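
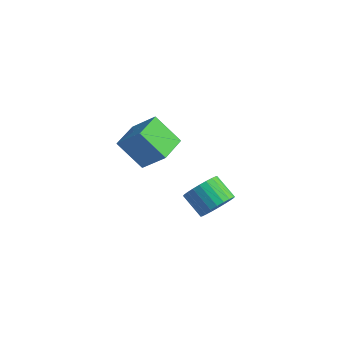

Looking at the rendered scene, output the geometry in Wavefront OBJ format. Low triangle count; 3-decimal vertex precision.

v -3.013 1.351 -3.229
v -1.654 1.599 -1.91
v -3.422 3.101 -3.137
v -2.063 3.349 -1.818
v -1.637 1.751 -4.722
v -0.278 1.999 -3.403
v -2.046 3.501 -4.63
v -0.687 3.749 -3.311
v 4.427 0.271 -3.695
v 4.984 0.018 -2.879
v 3.77 0.157 -2.008
v 3.213 0.409 -2.825
v 5.026 0.414 -2.882
v 3.813 0.552 -2.012
v 4.978 0.788 -3.01
v 3.764 0.926 -2.139
v 4.845 1.083 -3.241
v 3.631 1.221 -2.371
v 4.649 1.254 -3.542
v 3.435 1.393 -2.672
v 4.419 1.276 -3.866
v 3.205 1.415 -2.996
v 4.19 1.145 -4.164
v 2.976 1.283 -3.294
v 3.997 0.881 -4.391
v 2.784 1.019 -3.52
v 3.87 0.523 -4.512
v 2.656 0.662 -3.641
v 3.827 0.128 -4.508
v 2.614 0.266 -3.638
v 3.876 -0.246 -4.381
v 2.662 -0.108 -3.51
v 4.009 -0.541 -4.149
v 2.795 -0.403 -3.279
v 4.205 -0.713 -3.848
v 2.991 -0.574 -2.978
v 4.435 -0.735 -3.524
v 3.221 -0.596 -2.654
v 4.664 -0.603 -3.226
v 3.45 -0.465 -2.356
v 4.856 -0.339 -3
v 3.643 -0.201 -2.129
f 2 4 1
f 5 2 1
f 1 4 3
f 3 5 1
f 2 8 4
f 6 2 5
f 6 8 2
f 4 8 3
f 7 5 3
f 3 8 7
f 7 6 5
f 8 6 7
f 10 9 13
f 10 13 11
f 11 13 14
f 11 14 12
f 13 9 15
f 13 15 14
f 14 15 16
f 14 16 12
f 15 9 17
f 15 17 16
f 16 17 18
f 16 18 12
f 17 9 19
f 17 19 18
f 18 19 20
f 18 20 12
f 19 9 21
f 19 21 20
f 20 21 22
f 20 22 12
f 21 9 23
f 21 23 22
f 22 23 24
f 22 24 12
f 23 9 25
f 23 25 24
f 24 25 26
f 24 26 12
f 25 9 27
f 25 27 26
f 26 27 28
f 26 28 12
f 27 9 29
f 27 29 28
f 28 29 30
f 28 30 12
f 29 9 31
f 29 31 30
f 30 31 32
f 30 32 12
f 31 9 33
f 31 33 32
f 32 33 34
f 32 34 12
f 33 9 35
f 33 35 34
f 34 35 36
f 34 36 12
f 35 9 37
f 35 37 36
f 36 37 38
f 36 38 12
f 37 9 39
f 37 39 38
f 38 39 40
f 38 40 12
f 39 9 41
f 39 41 40
f 40 41 42
f 40 42 12
f 41 9 10
f 41 10 42
f 42 10 11
f 42 11 12



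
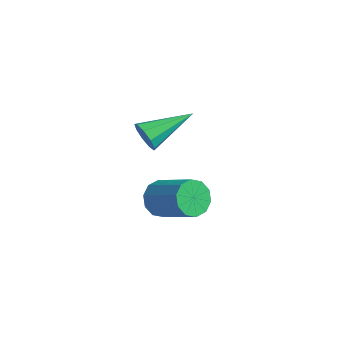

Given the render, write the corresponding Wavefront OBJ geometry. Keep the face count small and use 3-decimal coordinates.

v 0.427 -1.848 2.018
v 0.727 -1.55 1.362
v 2.252 -1.315 2.166
v 1.953 -1.612 2.822
v 0.537 -1.188 1.617
v 2.062 -0.952 2.42
v 0.305 -1.077 2.025
v 1.83 -0.842 2.828
v 0.12 -1.261 2.431
v 1.645 -1.026 3.234
v 0.052 -1.669 2.679
v 1.578 -1.434 3.482
v 0.128 -2.145 2.674
v 1.653 -1.91 3.478
v 0.318 -2.508 2.42
v 1.843 -2.272 3.223
v 0.55 -2.618 2.012
v 2.075 -2.383 2.815
v 0.735 -2.434 1.606
v 2.26 -2.199 2.409
v 0.802 -2.026 1.358
v 2.328 -1.791 2.161
v -2.887 -0.026 2.643
v -2.491 0.095 2.078
v -2.513 1.906 3.317
v -2.946 0.215 1.988
v -3.373 0.222 2.204
v -3.573 0.114 2.625
v -3.452 -0.06 3.055
v -3.067 -0.218 3.291
v -2.598 -0.285 3.224
v -2.264 -0.232 2.885
v -2.222 -0.082 2.433
f 2 1 5
f 2 5 3
f 3 5 6
f 3 6 4
f 5 1 7
f 5 7 6
f 6 7 8
f 6 8 4
f 7 1 9
f 7 9 8
f 8 9 10
f 8 10 4
f 9 1 11
f 9 11 10
f 10 11 12
f 10 12 4
f 11 1 13
f 11 13 12
f 12 13 14
f 12 14 4
f 13 1 15
f 13 15 14
f 14 15 16
f 14 16 4
f 15 1 17
f 15 17 16
f 16 17 18
f 16 18 4
f 17 1 19
f 17 19 18
f 18 19 20
f 18 20 4
f 19 1 21
f 19 21 20
f 20 21 22
f 20 22 4
f 21 1 2
f 21 2 22
f 22 2 3
f 22 3 4
f 24 23 26
f 24 26 25
f 26 23 27
f 26 27 25
f 27 23 28
f 27 28 25
f 28 23 29
f 28 29 25
f 29 23 30
f 29 30 25
f 30 23 31
f 30 31 25
f 31 23 32
f 31 32 25
f 32 23 33
f 32 33 25
f 33 23 24
f 33 24 25



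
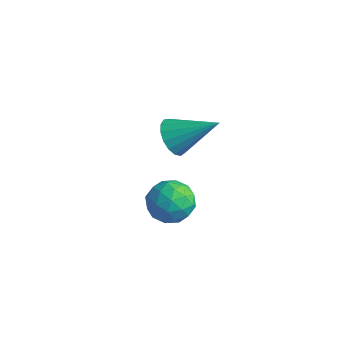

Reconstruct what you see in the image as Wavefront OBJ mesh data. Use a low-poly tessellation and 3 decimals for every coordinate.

v -3.774 0.937 -1.986
v -3.303 1.084 -2.703
v -2.406 1.983 -0.874
v -3.564 1.408 -2.687
v -3.873 1.624 -2.511
v -4.159 1.683 -2.214
v -4.357 1.571 -1.865
v -4.422 1.314 -1.544
v -4.338 0.97 -1.325
v -4.124 0.619 -1.256
v -3.831 0.341 -1.355
v -3.524 0.199 -1.599
v -3.275 0.226 -1.931
v -3.14 0.416 -2.276
v -3.15 0.726 -2.555
v -0.094 -2.51 -0.453
v 0.54 -2.368 0.206
v 0.4 -3.912 -0.626
v 1.034 -3.77 0.033
v 0.136 -3.809 0.254
v -0.169 -2.942 0.362
v 1.109 -3.338 -0.782
v 0.804 -2.471 -0.674
v 1.283 -2.88 0.003
v 0.682 -3.171 0.644
v 0.258 -3.109 -1.064
v -0.343 -3.4 -0.423
v 0.179 -2.316 -0.108
v 0.761 -3.964 -0.312
v 0.233 -3.987 -0.182
v 0.605 -3.904 0.206
v -0.237 -2.653 -0.017
v 0.135 -2.57 0.371
v -0.102 -3.417 0.399
v 0.805 -3.71 -0.791
v 1.177 -3.627 -0.403
v 0.335 -2.376 -0.626
v 0.707 -2.293 -0.238
v 1.042 -2.863 -0.819
v 0.989 -2.533 0.16
v 1.279 -3.358 0.058
v 1.324 -3.103 -0.421
v 1.144 -2.594 -0.358
v 0.636 -2.704 0.536
v 0.926 -3.529 0.434
v 0.399 -3.551 0.565
v 0.219 -3.042 0.628
v 1.073 -3.005 0.417
v 0.014 -2.751 -0.854
v 0.304 -3.576 -0.956
v 0.721 -3.238 -1.048
v 0.541 -2.729 -0.985
v -0.339 -2.922 -0.478
v -0.049 -3.747 -0.58
v -0.204 -3.686 -0.062
v -0.384 -3.177 0.001
v -0.133 -3.275 -0.837
f 2 1 4
f 2 4 3
f 4 1 5
f 4 5 3
f 5 1 6
f 5 6 3
f 6 1 7
f 6 7 3
f 7 1 8
f 7 8 3
f 8 1 9
f 8 9 3
f 9 1 10
f 9 10 3
f 10 1 11
f 10 11 3
f 11 1 12
f 11 12 3
f 12 1 13
f 12 13 3
f 13 1 14
f 13 14 3
f 14 1 15
f 14 15 3
f 15 1 2
f 15 2 3
f 16 53 32
f 53 27 56
f 32 56 21
f 53 56 32
f 16 32 28
f 32 21 33
f 28 33 17
f 32 33 28
f 16 28 37
f 28 17 38
f 37 38 23
f 28 38 37
f 16 37 49
f 37 23 52
f 49 52 26
f 37 52 49
f 16 49 53
f 49 26 57
f 53 57 27
f 49 57 53
f 17 33 44
f 33 21 47
f 44 47 25
f 33 47 44
f 21 56 34
f 56 27 55
f 34 55 20
f 56 55 34
f 27 57 54
f 57 26 50
f 54 50 18
f 57 50 54
f 26 52 51
f 52 23 39
f 51 39 22
f 52 39 51
f 23 38 43
f 38 17 40
f 43 40 24
f 38 40 43
f 19 45 31
f 45 25 46
f 31 46 20
f 45 46 31
f 19 31 29
f 31 20 30
f 29 30 18
f 31 30 29
f 19 29 36
f 29 18 35
f 36 35 22
f 29 35 36
f 19 36 41
f 36 22 42
f 41 42 24
f 36 42 41
f 19 41 45
f 41 24 48
f 45 48 25
f 41 48 45
f 20 46 34
f 46 25 47
f 34 47 21
f 46 47 34
f 18 30 54
f 30 20 55
f 54 55 27
f 30 55 54
f 22 35 51
f 35 18 50
f 51 50 26
f 35 50 51
f 24 42 43
f 42 22 39
f 43 39 23
f 42 39 43
f 25 48 44
f 48 24 40
f 44 40 17
f 48 40 44



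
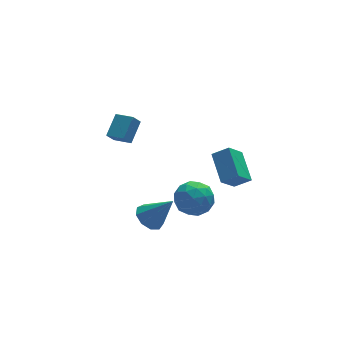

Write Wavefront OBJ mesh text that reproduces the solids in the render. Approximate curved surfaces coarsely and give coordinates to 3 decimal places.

v -0.988 0.553 -1.927
v -0.423 -0.312 -2.535
v -1.557 -0.748 -0.605
v -0.992 -1.613 -1.213
v -0.359 -0.765 -0.65
v -0.008 0.039 -1.467
v -1.972 -1.099 -1.673
v -1.621 -0.295 -2.49
v -1.031 -1.333 -2.378
v -0.034 -1.126 -1.746
v -1.946 0.066 -1.394
v -0.949 0.273 -0.762
v -0.656 0.235 -2.347
v -1.324 -1.295 -0.793
v -0.952 -0.796 -0.462
v -0.62 -1.304 -0.82
v -0.412 0.441 -1.719
v -0.08 -0.067 -2.076
v -0.042 -0.333 -0.969
v -1.9 -0.993 -1.064
v -1.568 -1.501 -1.421
v -1.36 0.244 -2.32
v -1.028 -0.264 -2.678
v -1.938 -0.727 -2.171
v -0.681 -0.874 -2.612
v -1.015 -1.638 -1.835
v -1.592 -1.337 -2.106
v -1.385 -0.864 -2.586
v -0.095 -0.752 -2.24
v -0.429 -1.517 -1.464
v -0.057 -1.018 -1.133
v 0.149 -0.546 -1.613
v -0.453 -1.352 -2.148
v -1.551 0.457 -1.676
v -1.885 -0.308 -0.9
v -2.129 -0.514 -1.527
v -1.923 -0.042 -2.007
v -0.965 0.578 -1.305
v -1.299 -0.186 -0.528
v -0.595 -0.196 -0.554
v -0.388 0.277 -1.034
v -1.527 0.292 -0.992
v -0.747 -3.958 2.753
v -0.647 -2.235 3.617
v 0.189 -3.482 1.695
v 0.288 -1.759 2.56
v 0.092 -4.301 3.34
v 0.191 -2.578 4.205
v 1.027 -3.825 2.283
v 1.127 -2.102 3.147
v -3.926 2.75 1.747
v -3.075 3.69 2.622
v -4.656 3.643 1.498
v -3.806 4.583 2.373
v -3.434 2.957 1.047
v -2.584 3.897 1.922
v -4.165 3.85 0.798
v -3.314 4.79 1.673
v -3.662 -0.869 -2.117
v -3.179 -0.063 -2.132
v -2.538 -1.511 -0.463
v -3.697 -0.001 -1.756
v -4.199 -0.346 -1.549
v -4.449 -0.936 -1.608
v -4.331 -1.494 -1.905
v -3.9 -1.759 -2.301
v -3.358 -1.608 -2.611
v -2.957 -1.111 -2.69
v -2.887 -0.501 -2.501
f 1 38 17
f 38 12 41
f 17 41 6
f 38 41 17
f 1 17 13
f 17 6 18
f 13 18 2
f 17 18 13
f 1 13 22
f 13 2 23
f 22 23 8
f 13 23 22
f 1 22 34
f 22 8 37
f 34 37 11
f 22 37 34
f 1 34 38
f 34 11 42
f 38 42 12
f 34 42 38
f 2 18 29
f 18 6 32
f 29 32 10
f 18 32 29
f 6 41 19
f 41 12 40
f 19 40 5
f 41 40 19
f 12 42 39
f 42 11 35
f 39 35 3
f 42 35 39
f 11 37 36
f 37 8 24
f 36 24 7
f 37 24 36
f 8 23 28
f 23 2 25
f 28 25 9
f 23 25 28
f 4 30 16
f 30 10 31
f 16 31 5
f 30 31 16
f 4 16 14
f 16 5 15
f 14 15 3
f 16 15 14
f 4 14 21
f 14 3 20
f 21 20 7
f 14 20 21
f 4 21 26
f 21 7 27
f 26 27 9
f 21 27 26
f 4 26 30
f 26 9 33
f 30 33 10
f 26 33 30
f 5 31 19
f 31 10 32
f 19 32 6
f 31 32 19
f 3 15 39
f 15 5 40
f 39 40 12
f 15 40 39
f 7 20 36
f 20 3 35
f 36 35 11
f 20 35 36
f 9 27 28
f 27 7 24
f 28 24 8
f 27 24 28
f 10 33 29
f 33 9 25
f 29 25 2
f 33 25 29
f 44 46 43
f 47 44 43
f 43 46 45
f 45 47 43
f 44 50 46
f 48 44 47
f 48 50 44
f 46 50 45
f 49 47 45
f 45 50 49
f 49 48 47
f 50 48 49
f 52 54 51
f 55 52 51
f 51 54 53
f 53 55 51
f 52 58 54
f 56 52 55
f 56 58 52
f 54 58 53
f 57 55 53
f 53 58 57
f 57 56 55
f 58 56 57
f 60 59 62
f 60 62 61
f 62 59 63
f 62 63 61
f 63 59 64
f 63 64 61
f 64 59 65
f 64 65 61
f 65 59 66
f 65 66 61
f 66 59 67
f 66 67 61
f 67 59 68
f 67 68 61
f 68 59 69
f 68 69 61
f 69 59 60
f 69 60 61



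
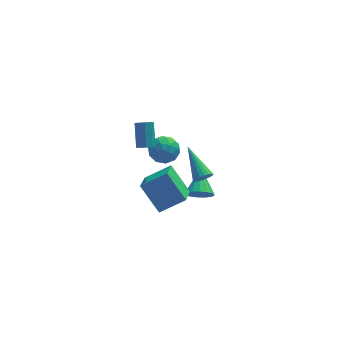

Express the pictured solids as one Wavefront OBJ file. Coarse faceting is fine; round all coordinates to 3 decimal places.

v 1.513 -1.563 1.461
v 2.072 -1.411 1.495
v 0.967 0.203 2.539
v 2.004 -1.306 1.288
v 1.851 -1.246 1.112
v 1.639 -1.24 0.996
v 1.406 -1.291 0.96
v 1.191 -1.388 1.011
v 1.032 -1.516 1.14
v 0.956 -1.652 1.324
v 0.977 -1.772 1.532
v 1.09 -1.857 1.728
v 1.276 -1.89 1.877
v 1.503 -1.867 1.955
v 1.732 -1.792 1.947
v 1.923 -1.677 1.855
v 2.043 -1.542 1.695
v -0.746 1.722 1.611
v 0.115 1.837 1.896
v -0.455 0.303 1.304
v 0.406 0.418 1.589
v -0.282 0.442 2.191
v -0.462 1.318 2.381
v 0.122 0.822 0.819
v -0.058 1.698 1.009
v 0.652 1.281 1.407
v 0.402 1.046 2.255
v -0.742 1.094 0.945
v -0.992 0.859 1.793
v -0.341 1.904 1.78
v 0.001 0.236 1.42
v -0.403 0.25 1.774
v 0.103 0.318 1.941
v -0.68 1.599 2.066
v -0.174 1.667 2.233
v -0.407 0.847 2.407
v -0.166 0.473 0.967
v 0.34 0.541 1.134
v -0.443 1.822 1.259
v 0.063 1.89 1.426
v 0.067 1.293 0.793
v 0.481 1.645 1.66
v 0.652 0.811 1.48
v 0.484 1.048 1.027
v 0.379 1.563 1.139
v 0.334 1.507 2.159
v 0.505 0.673 1.978
v 0.101 0.687 2.333
v -0.005 1.202 2.444
v 0.649 1.18 1.871
v -0.845 1.467 1.222
v -0.674 0.633 1.041
v -0.335 0.938 0.756
v -0.441 1.453 0.867
v -0.992 1.329 1.72
v -0.821 0.495 1.54
v -0.719 0.577 2.061
v -0.824 1.092 2.173
v -0.989 0.96 1.329
v 1.899 1.695 -3.422
v 2.517 1.883 -3.944
v 2.221 3.205 -2.498
v 2.198 2.052 -4.11
v 1.81 2.139 -4.118
v 1.443 2.125 -3.966
v 1.181 2.012 -3.69
v 1.083 1.826 -3.353
v 1.172 1.61 -3.032
v 1.428 1.414 -2.8
v 1.792 1.282 -2.711
v 2.18 1.244 -2.784
v 2.505 1.31 -3.004
v 2.69 1.464 -3.32
v 2.694 1.671 -3.659
v -0.661 -0.336 -2.555
v -1.532 0.746 -1.115
v -0.195 1.195 -3.423
v -1.066 2.276 -1.983
v 0.806 -0.296 -1.697
v -0.065 0.785 -0.257
v 1.272 1.234 -2.565
v 0.401 2.316 -1.125
v -1.357 -0.389 3.419
v -0.907 -0.227 3.24
v -0.834 0.81 4.362
v -1.283 0.649 4.541
v -1.166 -0.047 3.091
v -1.093 0.99 4.213
v -1.515 -0.027 3.095
v -1.441 1.01 4.218
v -1.789 -0.176 3.251
v -1.716 0.861 4.373
v -1.861 -0.425 3.485
v -1.788 0.613 4.608
v -1.697 -0.656 3.688
v -1.624 0.381 4.811
v -1.374 -0.762 3.765
v -1.301 0.275 4.888
v -1.043 -0.694 3.68
v -0.969 0.344 4.803
v -0.858 -0.482 3.473
v -0.785 0.555 4.595
f 2 1 4
f 2 4 3
f 4 1 5
f 4 5 3
f 5 1 6
f 5 6 3
f 6 1 7
f 6 7 3
f 7 1 8
f 7 8 3
f 8 1 9
f 8 9 3
f 9 1 10
f 9 10 3
f 10 1 11
f 10 11 3
f 11 1 12
f 11 12 3
f 12 1 13
f 12 13 3
f 13 1 14
f 13 14 3
f 14 1 15
f 14 15 3
f 15 1 16
f 15 16 3
f 16 1 17
f 16 17 3
f 17 1 2
f 17 2 3
f 18 55 34
f 55 29 58
f 34 58 23
f 55 58 34
f 18 34 30
f 34 23 35
f 30 35 19
f 34 35 30
f 18 30 39
f 30 19 40
f 39 40 25
f 30 40 39
f 18 39 51
f 39 25 54
f 51 54 28
f 39 54 51
f 18 51 55
f 51 28 59
f 55 59 29
f 51 59 55
f 19 35 46
f 35 23 49
f 46 49 27
f 35 49 46
f 23 58 36
f 58 29 57
f 36 57 22
f 58 57 36
f 29 59 56
f 59 28 52
f 56 52 20
f 59 52 56
f 28 54 53
f 54 25 41
f 53 41 24
f 54 41 53
f 25 40 45
f 40 19 42
f 45 42 26
f 40 42 45
f 21 47 33
f 47 27 48
f 33 48 22
f 47 48 33
f 21 33 31
f 33 22 32
f 31 32 20
f 33 32 31
f 21 31 38
f 31 20 37
f 38 37 24
f 31 37 38
f 21 38 43
f 38 24 44
f 43 44 26
f 38 44 43
f 21 43 47
f 43 26 50
f 47 50 27
f 43 50 47
f 22 48 36
f 48 27 49
f 36 49 23
f 48 49 36
f 20 32 56
f 32 22 57
f 56 57 29
f 32 57 56
f 24 37 53
f 37 20 52
f 53 52 28
f 37 52 53
f 26 44 45
f 44 24 41
f 45 41 25
f 44 41 45
f 27 50 46
f 50 26 42
f 46 42 19
f 50 42 46
f 61 60 63
f 61 63 62
f 63 60 64
f 63 64 62
f 64 60 65
f 64 65 62
f 65 60 66
f 65 66 62
f 66 60 67
f 66 67 62
f 67 60 68
f 67 68 62
f 68 60 69
f 68 69 62
f 69 60 70
f 69 70 62
f 70 60 71
f 70 71 62
f 71 60 72
f 71 72 62
f 72 60 73
f 72 73 62
f 73 60 74
f 73 74 62
f 74 60 61
f 74 61 62
f 76 78 75
f 79 76 75
f 75 78 77
f 77 79 75
f 76 82 78
f 80 76 79
f 80 82 76
f 78 82 77
f 81 79 77
f 77 82 81
f 81 80 79
f 82 80 81
f 84 83 87
f 84 87 85
f 85 87 88
f 85 88 86
f 87 83 89
f 87 89 88
f 88 89 90
f 88 90 86
f 89 83 91
f 89 91 90
f 90 91 92
f 90 92 86
f 91 83 93
f 91 93 92
f 92 93 94
f 92 94 86
f 93 83 95
f 93 95 94
f 94 95 96
f 94 96 86
f 95 83 97
f 95 97 96
f 96 97 98
f 96 98 86
f 97 83 99
f 97 99 98
f 98 99 100
f 98 100 86
f 99 83 101
f 99 101 100
f 100 101 102
f 100 102 86
f 101 83 84
f 101 84 102
f 102 84 85
f 102 85 86



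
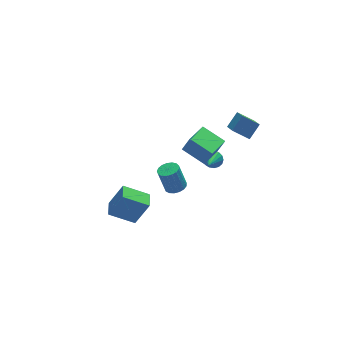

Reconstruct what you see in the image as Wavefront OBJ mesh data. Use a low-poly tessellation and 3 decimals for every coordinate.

v -4.75 -1.339 -1.585
v -3.935 -1.508 -0.024
v -4.378 -0.372 -1.675
v -3.563 -0.541 -0.113
v -3.377 -1.939 -2.367
v -2.562 -2.108 -0.805
v -3.005 -0.972 -2.456
v -2.19 -1.141 -0.895
v -1.542 -3.533 2.188
v -1.122 -3.064 2.167
v -1.438 -2.717 3.57
v -1.858 -3.187 3.592
v -1.379 -2.935 2.077
v -1.696 -2.588 3.481
v -1.674 -2.943 2.013
v -1.99 -2.596 3.416
v -1.938 -3.086 1.988
v -2.254 -2.739 3.392
v -2.112 -3.332 2.01
v -2.428 -2.985 3.414
v -2.155 -3.624 2.072
v -2.471 -3.277 3.476
v -2.057 -3.895 2.161
v -2.373 -3.548 3.565
v -1.842 -4.083 2.257
v -2.158 -3.736 3.66
v -1.558 -4.146 2.336
v -1.874 -3.799 3.74
v -1.27 -4.068 2.382
v -1.586 -3.721 3.785
v -1.045 -3.868 2.383
v -1.361 -3.521 3.786
v -0.933 -3.591 2.34
v -1.249 -3.244 3.743
v -0.961 -3.301 2.262
v -1.277 -2.954 3.665
v 3.261 -2.427 3.649
v 2.441 -1.885 4.227
v 3.425 -1.311 2.836
v 2.606 -0.769 3.415
v 4.014 -2.031 4.345
v 3.195 -1.489 4.924
v 4.179 -0.915 3.533
v 3.359 -0.373 4.111
v 3.373 3.089 -4.043
v 3.919 2.76 -3.983
v 2.667 2.051 -3.317
v 3.913 2.938 -3.734
v 3.783 3.151 -3.555
v 3.56 3.349 -3.489
v 3.294 3.488 -3.549
v 3.046 3.536 -3.723
v 2.873 3.481 -3.969
v 2.814 3.336 -4.233
v 2.884 3.135 -4.453
v 3.066 2.923 -4.579
v 3.318 2.749 -4.582
v 3.583 2.653 -4.462
v 3.8 2.657 -4.246
v 0.079 -0.283 1.727
v 0.477 -0.451 2.739
v 1.282 0.744 1.426
v 1.679 0.576 2.437
v 0.961 -1.476 1.183
v 1.358 -1.644 2.194
v 2.163 -0.449 0.881
v 2.561 -0.617 1.893
f 2 4 1
f 5 2 1
f 1 4 3
f 3 5 1
f 2 8 4
f 6 2 5
f 6 8 2
f 4 8 3
f 7 5 3
f 3 8 7
f 7 6 5
f 8 6 7
f 10 9 13
f 10 13 11
f 11 13 14
f 11 14 12
f 13 9 15
f 13 15 14
f 14 15 16
f 14 16 12
f 15 9 17
f 15 17 16
f 16 17 18
f 16 18 12
f 17 9 19
f 17 19 18
f 18 19 20
f 18 20 12
f 19 9 21
f 19 21 20
f 20 21 22
f 20 22 12
f 21 9 23
f 21 23 22
f 22 23 24
f 22 24 12
f 23 9 25
f 23 25 24
f 24 25 26
f 24 26 12
f 25 9 27
f 25 27 26
f 26 27 28
f 26 28 12
f 27 9 29
f 27 29 28
f 28 29 30
f 28 30 12
f 29 9 31
f 29 31 30
f 30 31 32
f 30 32 12
f 31 9 33
f 31 33 32
f 32 33 34
f 32 34 12
f 33 9 35
f 33 35 34
f 34 35 36
f 34 36 12
f 35 9 10
f 35 10 36
f 36 10 11
f 36 11 12
f 38 40 37
f 41 38 37
f 37 40 39
f 39 41 37
f 38 44 40
f 42 38 41
f 42 44 38
f 40 44 39
f 43 41 39
f 39 44 43
f 43 42 41
f 44 42 43
f 46 45 48
f 46 48 47
f 48 45 49
f 48 49 47
f 49 45 50
f 49 50 47
f 50 45 51
f 50 51 47
f 51 45 52
f 51 52 47
f 52 45 53
f 52 53 47
f 53 45 54
f 53 54 47
f 54 45 55
f 54 55 47
f 55 45 56
f 55 56 47
f 56 45 57
f 56 57 47
f 57 45 58
f 57 58 47
f 58 45 59
f 58 59 47
f 59 45 46
f 59 46 47
f 61 63 60
f 64 61 60
f 60 63 62
f 62 64 60
f 61 67 63
f 65 61 64
f 65 67 61
f 63 67 62
f 66 64 62
f 62 67 66
f 66 65 64
f 67 65 66



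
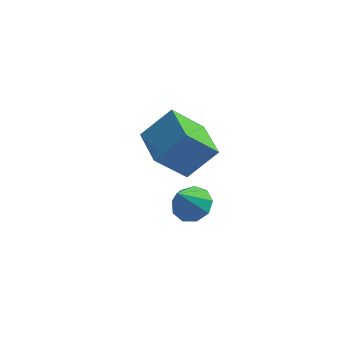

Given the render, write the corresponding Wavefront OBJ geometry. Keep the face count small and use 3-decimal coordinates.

v 1.973 -2.557 2.759
v 2.469 -2.066 3.189
v 1.507 -3.243 4.081
v 1.964 -1.828 3.135
v 1.463 -1.931 2.905
v 1.2 -2.326 2.607
v 1.299 -2.83 2.38
v 1.713 -3.205 2.331
v 2.248 -3.277 2.482
v 2.654 -3.012 2.763
v 2.742 -2.534 3.042
v 0.117 0.338 2.328
v 1.284 0.934 3.518
v -0.677 1.976 2.287
v 0.49 2.571 3.477
v 1.33 0.889 0.863
v 2.497 1.484 2.053
v 0.536 2.526 0.822
v 1.703 3.122 2.012
f 2 1 4
f 2 4 3
f 4 1 5
f 4 5 3
f 5 1 6
f 5 6 3
f 6 1 7
f 6 7 3
f 7 1 8
f 7 8 3
f 8 1 9
f 8 9 3
f 9 1 10
f 9 10 3
f 10 1 11
f 10 11 3
f 11 1 2
f 11 2 3
f 13 15 12
f 16 13 12
f 12 15 14
f 14 16 12
f 13 19 15
f 17 13 16
f 17 19 13
f 15 19 14
f 18 16 14
f 14 19 18
f 18 17 16
f 19 17 18



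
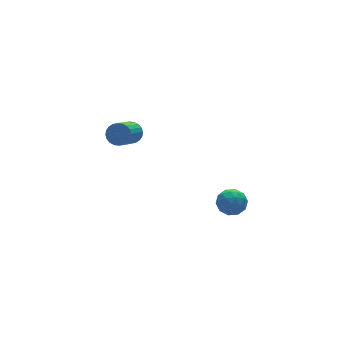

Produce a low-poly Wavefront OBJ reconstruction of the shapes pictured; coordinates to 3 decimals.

v -0.244 -0.258 1.649
v 0.146 -0.292 2.077
v -0.846 -1.057 2.919
v -1.236 -1.022 2.491
v 0.041 -0.099 2.128
v -0.952 -0.863 2.971
v -0.108 0.071 2.107
v -1.1 -0.694 2.95
v -0.277 0.19 2.016
v -1.27 -0.574 2.858
v -0.441 0.241 1.869
v -1.434 -0.523 2.711
v -0.575 0.216 1.688
v -1.568 -0.548 2.531
v -0.659 0.119 1.502
v -1.652 -0.645 2.344
v -0.68 -0.035 1.337
v -1.672 -0.8 2.18
v -0.634 -0.223 1.221
v -1.626 -0.988 2.063
v -0.528 -0.417 1.169
v -1.521 -1.181 2.012
v -0.38 -0.586 1.19
v -1.372 -1.351 2.033
v -0.21 -0.706 1.282
v -1.203 -1.47 2.124
v -0.046 -0.757 1.429
v -1.039 -1.521 2.271
v 0.088 -0.732 1.609
v -0.905 -1.496 2.452
v 0.172 -0.635 1.796
v -0.821 -1.399 2.638
v 0.192 -0.48 1.96
v -0.8 -1.245 2.803
v 4.212 -1.558 -4.086
v 4.608 -2.018 -3.633
v 3.172 -2.082 -3.707
v 3.568 -2.542 -3.254
v 3.527 -1.801 -3.1
v 4.17 -1.478 -3.334
v 3.61 -2.622 -4.006
v 4.253 -2.299 -4.24
v 4.236 -2.676 -3.584
v 4.185 -2.168 -3.024
v 3.595 -1.932 -4.316
v 3.544 -1.424 -3.756
v 4.502 -1.742 -3.893
v 3.278 -2.358 -3.447
v 3.254 -1.923 -3.357
v 3.487 -2.193 -3.091
v 4.244 -1.425 -3.717
v 4.477 -1.695 -3.451
v 3.841 -1.568 -3.138
v 3.303 -2.405 -3.889
v 3.536 -2.675 -3.623
v 4.293 -1.907 -4.249
v 4.526 -2.177 -3.983
v 3.939 -2.532 -4.202
v 4.516 -2.399 -3.597
v 3.904 -2.707 -3.375
v 3.929 -2.754 -3.817
v 4.307 -2.564 -3.954
v 4.485 -2.101 -3.268
v 3.874 -2.409 -3.046
v 3.85 -1.974 -2.955
v 4.228 -1.783 -3.093
v 4.267 -2.487 -3.239
v 3.906 -1.691 -4.294
v 3.295 -1.999 -4.072
v 3.552 -2.317 -4.247
v 3.93 -2.126 -4.385
v 3.876 -1.393 -3.965
v 3.264 -1.701 -3.743
v 3.473 -1.536 -3.386
v 3.851 -1.346 -3.523
v 3.513 -1.613 -4.101
f 2 1 5
f 2 5 3
f 3 5 6
f 3 6 4
f 5 1 7
f 5 7 6
f 6 7 8
f 6 8 4
f 7 1 9
f 7 9 8
f 8 9 10
f 8 10 4
f 9 1 11
f 9 11 10
f 10 11 12
f 10 12 4
f 11 1 13
f 11 13 12
f 12 13 14
f 12 14 4
f 13 1 15
f 13 15 14
f 14 15 16
f 14 16 4
f 15 1 17
f 15 17 16
f 16 17 18
f 16 18 4
f 17 1 19
f 17 19 18
f 18 19 20
f 18 20 4
f 19 1 21
f 19 21 20
f 20 21 22
f 20 22 4
f 21 1 23
f 21 23 22
f 22 23 24
f 22 24 4
f 23 1 25
f 23 25 24
f 24 25 26
f 24 26 4
f 25 1 27
f 25 27 26
f 26 27 28
f 26 28 4
f 27 1 29
f 27 29 28
f 28 29 30
f 28 30 4
f 29 1 31
f 29 31 30
f 30 31 32
f 30 32 4
f 31 1 33
f 31 33 32
f 32 33 34
f 32 34 4
f 33 1 2
f 33 2 34
f 34 2 3
f 34 3 4
f 35 72 51
f 72 46 75
f 51 75 40
f 72 75 51
f 35 51 47
f 51 40 52
f 47 52 36
f 51 52 47
f 35 47 56
f 47 36 57
f 56 57 42
f 47 57 56
f 35 56 68
f 56 42 71
f 68 71 45
f 56 71 68
f 35 68 72
f 68 45 76
f 72 76 46
f 68 76 72
f 36 52 63
f 52 40 66
f 63 66 44
f 52 66 63
f 40 75 53
f 75 46 74
f 53 74 39
f 75 74 53
f 46 76 73
f 76 45 69
f 73 69 37
f 76 69 73
f 45 71 70
f 71 42 58
f 70 58 41
f 71 58 70
f 42 57 62
f 57 36 59
f 62 59 43
f 57 59 62
f 38 64 50
f 64 44 65
f 50 65 39
f 64 65 50
f 38 50 48
f 50 39 49
f 48 49 37
f 50 49 48
f 38 48 55
f 48 37 54
f 55 54 41
f 48 54 55
f 38 55 60
f 55 41 61
f 60 61 43
f 55 61 60
f 38 60 64
f 60 43 67
f 64 67 44
f 60 67 64
f 39 65 53
f 65 44 66
f 53 66 40
f 65 66 53
f 37 49 73
f 49 39 74
f 73 74 46
f 49 74 73
f 41 54 70
f 54 37 69
f 70 69 45
f 54 69 70
f 43 61 62
f 61 41 58
f 62 58 42
f 61 58 62
f 44 67 63
f 67 43 59
f 63 59 36
f 67 59 63



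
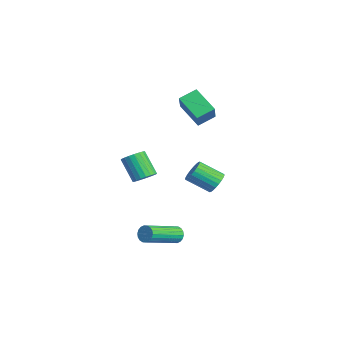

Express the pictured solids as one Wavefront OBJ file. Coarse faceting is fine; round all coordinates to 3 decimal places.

v 2.184 1.148 -0.363
v 2.483 1.374 0.168
v 1.934 0.299 0.935
v 1.636 0.072 0.403
v 2.26 1.496 0.18
v 1.712 0.421 0.947
v 2.027 1.565 0.109
v 1.478 0.49 0.876
v 1.817 1.57 -0.033
v 1.268 0.495 0.733
v 1.664 1.511 -0.226
v 1.115 0.436 0.54
v 1.589 1.397 -0.44
v 1.04 0.322 0.327
v 1.605 1.245 -0.642
v 1.056 0.169 0.124
v 1.71 1.077 -0.802
v 1.161 0.002 -0.035
v 1.886 0.921 -0.895
v 1.337 -0.154 -0.128
v 2.108 0.799 -0.907
v 1.56 -0.276 -0.14
v 2.342 0.73 -0.836
v 1.793 -0.345 -0.069
v 2.552 0.725 -0.693
v 2.003 -0.35 0.073
v 2.705 0.784 -0.5
v 2.156 -0.291 0.266
v 2.78 0.898 -0.287
v 2.231 -0.177 0.48
v 2.764 1.051 -0.084
v 2.215 -0.025 0.682
v 2.659 1.218 0.075
v 2.11 0.143 0.842
v 1.222 -2.205 0.057
v 1.58 -2.723 0.175
v 0.695 -3.072 1.322
v 0.338 -2.555 1.203
v 1.7 -2.537 0.324
v 0.815 -2.887 1.471
v 1.737 -2.295 0.426
v 0.852 -2.644 1.573
v 1.685 -2.037 0.465
v 0.8 -2.386 1.612
v 1.553 -1.808 0.433
v 0.669 -2.157 1.58
v 1.364 -1.647 0.336
v 0.48 -1.997 1.483
v 1.151 -1.584 0.191
v 0.266 -1.933 1.338
v 0.95 -1.627 0.022
v 0.065 -1.977 1.169
v 0.796 -1.771 -0.14
v -0.089 -2.12 1.006
v 0.715 -1.99 -0.269
v -0.169 -2.339 0.878
v 0.723 -2.246 -0.341
v -0.162 -2.595 0.806
v 0.817 -2.495 -0.345
v -0.068 -2.844 0.802
v 0.981 -2.694 -0.279
v 0.096 -3.043 0.868
v 1.186 -2.808 -0.155
v 0.302 -3.158 0.992
v 1.398 -2.819 0.006
v 0.514 -3.168 1.152
v 2.693 -1.085 -3.325
v 3.019 -1.126 -3.715
v 3.833 -2.916 -2.845
v 3.507 -2.875 -2.455
v 3.135 -1.001 -3.565
v 3.949 -2.791 -2.696
v 3.163 -0.892 -3.368
v 3.977 -2.682 -2.499
v 3.098 -0.822 -3.162
v 3.913 -2.612 -2.293
v 2.953 -0.803 -2.989
v 3.767 -2.593 -2.119
v 2.757 -0.841 -2.882
v 3.571 -2.631 -2.012
v 2.547 -0.927 -2.862
v 3.362 -2.716 -1.993
v 2.367 -1.044 -2.935
v 3.181 -2.834 -2.065
v 2.251 -1.169 -3.084
v 3.065 -2.959 -2.215
v 2.223 -1.278 -3.281
v 3.037 -3.068 -2.412
v 2.287 -1.348 -3.487
v 3.102 -3.138 -2.618
v 2.433 -1.367 -3.661
v 3.247 -3.157 -2.791
v 2.629 -1.329 -3.768
v 3.443 -3.119 -2.898
v 2.838 -1.244 -3.787
v 3.653 -3.033 -2.918
v -1.055 1.208 1.995
v -2.234 0.64 2.879
v -1.18 2.153 2.434
v -2.36 1.585 3.318
v -0.06 0.835 3.082
v -1.24 0.267 3.966
v -0.186 1.78 3.521
v -1.365 1.212 4.405
f 2 1 5
f 2 5 3
f 3 5 6
f 3 6 4
f 5 1 7
f 5 7 6
f 6 7 8
f 6 8 4
f 7 1 9
f 7 9 8
f 8 9 10
f 8 10 4
f 9 1 11
f 9 11 10
f 10 11 12
f 10 12 4
f 11 1 13
f 11 13 12
f 12 13 14
f 12 14 4
f 13 1 15
f 13 15 14
f 14 15 16
f 14 16 4
f 15 1 17
f 15 17 16
f 16 17 18
f 16 18 4
f 17 1 19
f 17 19 18
f 18 19 20
f 18 20 4
f 19 1 21
f 19 21 20
f 20 21 22
f 20 22 4
f 21 1 23
f 21 23 22
f 22 23 24
f 22 24 4
f 23 1 25
f 23 25 24
f 24 25 26
f 24 26 4
f 25 1 27
f 25 27 26
f 26 27 28
f 26 28 4
f 27 1 29
f 27 29 28
f 28 29 30
f 28 30 4
f 29 1 31
f 29 31 30
f 30 31 32
f 30 32 4
f 31 1 33
f 31 33 32
f 32 33 34
f 32 34 4
f 33 1 2
f 33 2 34
f 34 2 3
f 34 3 4
f 36 35 39
f 36 39 37
f 37 39 40
f 37 40 38
f 39 35 41
f 39 41 40
f 40 41 42
f 40 42 38
f 41 35 43
f 41 43 42
f 42 43 44
f 42 44 38
f 43 35 45
f 43 45 44
f 44 45 46
f 44 46 38
f 45 35 47
f 45 47 46
f 46 47 48
f 46 48 38
f 47 35 49
f 47 49 48
f 48 49 50
f 48 50 38
f 49 35 51
f 49 51 50
f 50 51 52
f 50 52 38
f 51 35 53
f 51 53 52
f 52 53 54
f 52 54 38
f 53 35 55
f 53 55 54
f 54 55 56
f 54 56 38
f 55 35 57
f 55 57 56
f 56 57 58
f 56 58 38
f 57 35 59
f 57 59 58
f 58 59 60
f 58 60 38
f 59 35 61
f 59 61 60
f 60 61 62
f 60 62 38
f 61 35 63
f 61 63 62
f 62 63 64
f 62 64 38
f 63 35 65
f 63 65 64
f 64 65 66
f 64 66 38
f 65 35 36
f 65 36 66
f 66 36 37
f 66 37 38
f 68 67 71
f 68 71 69
f 69 71 72
f 69 72 70
f 71 67 73
f 71 73 72
f 72 73 74
f 72 74 70
f 73 67 75
f 73 75 74
f 74 75 76
f 74 76 70
f 75 67 77
f 75 77 76
f 76 77 78
f 76 78 70
f 77 67 79
f 77 79 78
f 78 79 80
f 78 80 70
f 79 67 81
f 79 81 80
f 80 81 82
f 80 82 70
f 81 67 83
f 81 83 82
f 82 83 84
f 82 84 70
f 83 67 85
f 83 85 84
f 84 85 86
f 84 86 70
f 85 67 87
f 85 87 86
f 86 87 88
f 86 88 70
f 87 67 89
f 87 89 88
f 88 89 90
f 88 90 70
f 89 67 91
f 89 91 90
f 90 91 92
f 90 92 70
f 91 67 93
f 91 93 92
f 92 93 94
f 92 94 70
f 93 67 95
f 93 95 94
f 94 95 96
f 94 96 70
f 95 67 68
f 95 68 96
f 96 68 69
f 96 69 70
f 98 100 97
f 101 98 97
f 97 100 99
f 99 101 97
f 98 104 100
f 102 98 101
f 102 104 98
f 100 104 99
f 103 101 99
f 99 104 103
f 103 102 101
f 104 102 103



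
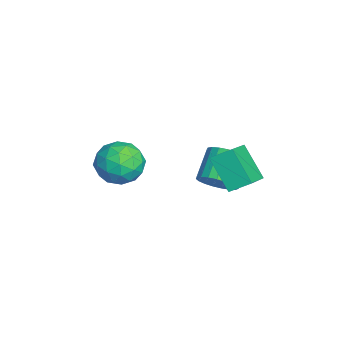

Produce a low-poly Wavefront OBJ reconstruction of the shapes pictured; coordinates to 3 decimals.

v -0.554 0.844 -1.44
v 0.127 0.789 -0.629
v -1.206 1.401 0.531
v -1.886 1.456 -0.28
v 0.19 1.2 -0.774
v -1.143 1.812 0.386
v 0.124 1.55 -1.034
v -1.208 2.162 0.126
v -0.058 1.778 -1.364
v -1.391 2.39 -0.204
v -0.327 1.844 -1.707
v -1.659 2.456 -0.547
v -0.634 1.738 -2.004
v -1.967 2.35 -0.844
v -0.928 1.476 -2.204
v -2.261 2.089 -1.044
v -1.157 1.106 -2.271
v -2.49 1.718 -1.111
v -1.282 0.69 -2.195
v -2.614 1.302 -1.035
v -1.28 0.301 -1.988
v -2.613 0.913 -0.828
v -1.153 0.005 -1.687
v -2.486 0.618 -0.527
v -0.923 -0.145 -1.342
v -2.256 0.467 -0.182
v -0.628 -0.124 -1.015
v -1.961 0.488 0.145
v -0.321 0.064 -0.761
v -1.654 0.676 0.399
v -0.054 0.387 -0.625
v -1.387 0.999 0.535
v 3.408 1.603 1.302
v 2.261 0.81 2.777
v 3.495 2.619 1.915
v 2.348 1.826 3.391
v 5.052 0.914 2.209
v 3.905 0.121 3.685
v 5.139 1.93 2.823
v 3.992 1.137 4.298
v 4.392 -3.183 2.664
v 5.069 -3.816 3.488
v 2.711 -3.904 3.492
v 3.388 -4.537 4.316
v 3.342 -3.298 4.371
v 4.381 -2.853 3.859
v 3.399 -4.867 3.121
v 4.438 -4.422 2.609
v 4.456 -4.857 3.771
v 4.421 -3.887 4.544
v 3.359 -3.833 2.436
v 3.324 -2.863 3.209
v 4.878 -3.436 3.003
v 2.902 -4.284 3.977
v 2.875 -3.556 4.009
v 3.273 -3.927 4.494
v 4.473 -2.87 3.221
v 4.872 -3.242 3.706
v 3.857 -2.938 4.225
v 2.908 -4.478 3.274
v 3.307 -4.85 3.759
v 4.507 -3.793 2.486
v 4.905 -4.164 2.971
v 3.923 -4.782 2.755
v 4.916 -4.42 3.654
v 3.928 -4.844 4.141
v 3.934 -5.038 3.438
v 4.544 -4.776 3.137
v 4.895 -3.85 4.108
v 3.907 -4.273 4.595
v 3.88 -3.545 4.627
v 4.491 -3.284 4.326
v 4.535 -4.462 4.274
v 3.873 -3.447 2.385
v 2.885 -3.87 2.872
v 3.289 -4.436 2.654
v 3.9 -4.175 2.353
v 3.852 -2.876 2.839
v 2.864 -3.3 3.326
v 3.236 -2.944 3.843
v 3.846 -2.682 3.542
v 3.245 -3.258 2.706
f 2 1 5
f 2 5 3
f 3 5 6
f 3 6 4
f 5 1 7
f 5 7 6
f 6 7 8
f 6 8 4
f 7 1 9
f 7 9 8
f 8 9 10
f 8 10 4
f 9 1 11
f 9 11 10
f 10 11 12
f 10 12 4
f 11 1 13
f 11 13 12
f 12 13 14
f 12 14 4
f 13 1 15
f 13 15 14
f 14 15 16
f 14 16 4
f 15 1 17
f 15 17 16
f 16 17 18
f 16 18 4
f 17 1 19
f 17 19 18
f 18 19 20
f 18 20 4
f 19 1 21
f 19 21 20
f 20 21 22
f 20 22 4
f 21 1 23
f 21 23 22
f 22 23 24
f 22 24 4
f 23 1 25
f 23 25 24
f 24 25 26
f 24 26 4
f 25 1 27
f 25 27 26
f 26 27 28
f 26 28 4
f 27 1 29
f 27 29 28
f 28 29 30
f 28 30 4
f 29 1 31
f 29 31 30
f 30 31 32
f 30 32 4
f 31 1 2
f 31 2 32
f 32 2 3
f 32 3 4
f 34 36 33
f 37 34 33
f 33 36 35
f 35 37 33
f 34 40 36
f 38 34 37
f 38 40 34
f 36 40 35
f 39 37 35
f 35 40 39
f 39 38 37
f 40 38 39
f 41 78 57
f 78 52 81
f 57 81 46
f 78 81 57
f 41 57 53
f 57 46 58
f 53 58 42
f 57 58 53
f 41 53 62
f 53 42 63
f 62 63 48
f 53 63 62
f 41 62 74
f 62 48 77
f 74 77 51
f 62 77 74
f 41 74 78
f 74 51 82
f 78 82 52
f 74 82 78
f 42 58 69
f 58 46 72
f 69 72 50
f 58 72 69
f 46 81 59
f 81 52 80
f 59 80 45
f 81 80 59
f 52 82 79
f 82 51 75
f 79 75 43
f 82 75 79
f 51 77 76
f 77 48 64
f 76 64 47
f 77 64 76
f 48 63 68
f 63 42 65
f 68 65 49
f 63 65 68
f 44 70 56
f 70 50 71
f 56 71 45
f 70 71 56
f 44 56 54
f 56 45 55
f 54 55 43
f 56 55 54
f 44 54 61
f 54 43 60
f 61 60 47
f 54 60 61
f 44 61 66
f 61 47 67
f 66 67 49
f 61 67 66
f 44 66 70
f 66 49 73
f 70 73 50
f 66 73 70
f 45 71 59
f 71 50 72
f 59 72 46
f 71 72 59
f 43 55 79
f 55 45 80
f 79 80 52
f 55 80 79
f 47 60 76
f 60 43 75
f 76 75 51
f 60 75 76
f 49 67 68
f 67 47 64
f 68 64 48
f 67 64 68
f 50 73 69
f 73 49 65
f 69 65 42
f 73 65 69



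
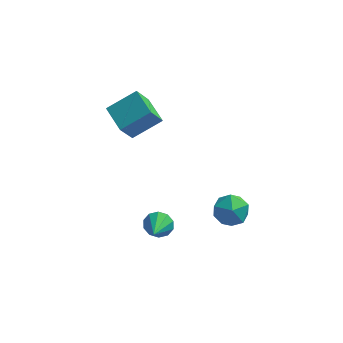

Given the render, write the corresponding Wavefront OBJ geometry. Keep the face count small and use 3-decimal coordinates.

v -0.187 -2.362 -0.15
v 0.296 -2.65 -0.646
v -0.233 -3.678 0.57
v 0.541 -2.468 -0.297
v 0.508 -2.246 0.108
v 0.209 -2.067 0.415
v -0.241 -2.002 0.506
v -0.67 -2.074 0.347
v -0.915 -2.256 -0.002
v -0.882 -2.479 -0.407
v -0.583 -2.657 -0.714
v -0.133 -2.723 -0.805
v -2.082 2.367 1.547
v -2.558 1.611 2.969
v -2.946 3.6 1.913
v -3.423 2.844 3.335
v -0.677 3.096 2.405
v -1.154 2.34 3.827
v -1.542 4.329 2.771
v -2.018 3.573 4.193
v 2.636 -2.16 2.246
v 3.606 -1.974 2.254
v 2.934 -3.706 1.966
v 3.904 -3.52 1.974
v 3.382 -3.456 2.811
v 3.198 -2.501 2.984
v 3.342 -3.179 1.236
v 3.158 -2.224 1.409
v 4.043 -2.604 1.63
v 4.068 -2.775 2.603
v 2.472 -2.905 1.617
v 2.497 -3.076 2.59
f 2 1 4
f 2 4 3
f 4 1 5
f 4 5 3
f 5 1 6
f 5 6 3
f 6 1 7
f 6 7 3
f 7 1 8
f 7 8 3
f 8 1 9
f 8 9 3
f 9 1 10
f 9 10 3
f 10 1 11
f 10 11 3
f 11 1 12
f 11 12 3
f 12 1 2
f 12 2 3
f 14 16 13
f 17 14 13
f 13 16 15
f 15 17 13
f 14 20 16
f 18 14 17
f 18 20 14
f 16 20 15
f 19 17 15
f 15 20 19
f 19 18 17
f 20 18 19
f 21 32 26
f 21 26 22
f 21 22 28
f 21 28 31
f 21 31 32
f 22 26 30
f 26 32 25
f 32 31 23
f 31 28 27
f 28 22 29
f 24 30 25
f 24 25 23
f 24 23 27
f 24 27 29
f 24 29 30
f 25 30 26
f 23 25 32
f 27 23 31
f 29 27 28
f 30 29 22



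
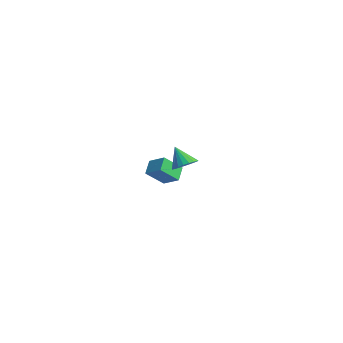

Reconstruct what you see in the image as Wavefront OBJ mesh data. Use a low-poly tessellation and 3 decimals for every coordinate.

v 4.091 -3.301 2.046
v 4.72 -3.118 2.469
v 3.369 -3.519 3.214
v 4.576 -2.829 2.434
v 4.348 -2.622 2.332
v 4.076 -2.533 2.18
v 3.806 -2.576 2.006
v 3.585 -2.744 1.838
v 3.452 -3.009 1.706
v 3.429 -3.324 1.633
v 3.521 -3.635 1.632
v 3.711 -3.889 1.702
v 3.967 -4.04 1.831
v 4.244 -4.064 1.998
v 4.495 -3.956 2.173
v 4.675 -3.734 2.326
v 4.755 -3.438 2.431
v -4.046 -0 -2.763
v -4.086 -1.215 -1.723
v -4.659 0.613 -2.07
v -4.699 -0.602 -1.03
v -3.021 0.422 -2.23
v -3.061 -0.793 -1.19
v -3.634 1.035 -1.537
v -3.674 -0.18 -0.497
f 2 1 4
f 2 4 3
f 4 1 5
f 4 5 3
f 5 1 6
f 5 6 3
f 6 1 7
f 6 7 3
f 7 1 8
f 7 8 3
f 8 1 9
f 8 9 3
f 9 1 10
f 9 10 3
f 10 1 11
f 10 11 3
f 11 1 12
f 11 12 3
f 12 1 13
f 12 13 3
f 13 1 14
f 13 14 3
f 14 1 15
f 14 15 3
f 15 1 16
f 15 16 3
f 16 1 17
f 16 17 3
f 17 1 2
f 17 2 3
f 19 21 18
f 22 19 18
f 18 21 20
f 20 22 18
f 19 25 21
f 23 19 22
f 23 25 19
f 21 25 20
f 24 22 20
f 20 25 24
f 24 23 22
f 25 23 24



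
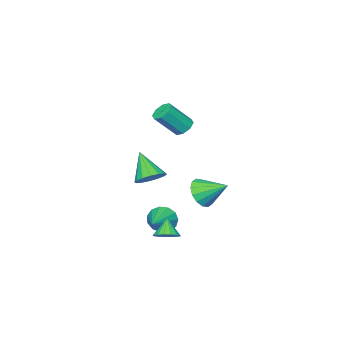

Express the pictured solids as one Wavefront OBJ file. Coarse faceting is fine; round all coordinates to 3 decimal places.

v -0.575 0.606 2.659
v -0.031 0.587 2.22
v 1.06 -0.045 3.601
v 0.515 -0.026 4.041
v -0.075 1.058 2.471
v 1.016 0.426 3.852
v -0.413 1.265 2.832
v 0.678 0.632 4.214
v -0.846 1.085 3.092
v 0.245 0.453 4.473
v -1.12 0.625 3.099
v -0.029 -0.007 4.48
v -1.076 0.154 2.848
v 0.015 -0.478 4.229
v -0.738 -0.052 2.486
v 0.353 -0.685 3.868
v -0.305 0.127 2.227
v 0.786 -0.505 3.608
v -2.888 -0.264 -3.746
v -1.946 0.228 -3.937
v -3.472 1.224 -2.794
v -2.275 0.373 -4.366
v -2.768 0.348 -4.628
v -3.293 0.158 -4.654
v -3.71 -0.144 -4.437
v -3.907 -0.479 -4.034
v -3.831 -0.756 -3.555
v -3.502 -0.901 -3.126
v -3.009 -0.875 -2.864
v -2.484 -0.686 -2.838
v -2.067 -0.384 -3.055
v -1.87 -0.049 -3.458
v 0.038 -1.447 -1.933
v 0.884 -1.218 -1.539
v -0.318 -2.753 -0.407
v 0.559 -0.898 -1.341
v 0.095 -0.725 -1.302
v -0.385 -0.746 -1.431
v -0.751 -0.954 -1.695
v -0.905 -1.294 -2.022
v -0.807 -1.675 -2.326
v -0.483 -1.995 -2.524
v -0.018 -2.168 -2.564
v 0.461 -2.147 -2.434
v 0.827 -1.939 -2.171
v 0.982 -1.599 -1.843
v 1.234 0.761 -3.939
v 1.695 0.45 -4.659
v 2.966 1.759 -3.261
v 1.492 0.899 -4.8
v 1.207 1.304 -4.669
v 0.931 1.537 -4.305
v 0.751 1.524 -3.825
v 0.724 1.268 -3.381
v 0.86 0.852 -3.114
v 1.114 0.407 -3.109
v 1.407 0.074 -3.368
v 1.644 -0.04 -3.807
v 1.752 0.1 -4.288
v 3.582 3.57 -3.16
v 4.104 3.904 -2.721
v 3.078 3.07 -2.18
v 3.834 4.148 -2.736
v 3.506 4.259 -2.848
v 3.196 4.212 -3.032
v 2.974 4.018 -3.245
v 2.891 3.721 -3.438
v 2.967 3.39 -3.568
v 3.183 3.1 -3.605
v 3.491 2.917 -3.539
v 3.82 2.884 -3.387
v 4.094 3.009 -3.183
v 4.251 3.261 -2.973
v 4.255 3.585 -2.807
f 2 1 5
f 2 5 3
f 3 5 6
f 3 6 4
f 5 1 7
f 5 7 6
f 6 7 8
f 6 8 4
f 7 1 9
f 7 9 8
f 8 9 10
f 8 10 4
f 9 1 11
f 9 11 10
f 10 11 12
f 10 12 4
f 11 1 13
f 11 13 12
f 12 13 14
f 12 14 4
f 13 1 15
f 13 15 14
f 14 15 16
f 14 16 4
f 15 1 17
f 15 17 16
f 16 17 18
f 16 18 4
f 17 1 2
f 17 2 18
f 18 2 3
f 18 3 4
f 20 19 22
f 20 22 21
f 22 19 23
f 22 23 21
f 23 19 24
f 23 24 21
f 24 19 25
f 24 25 21
f 25 19 26
f 25 26 21
f 26 19 27
f 26 27 21
f 27 19 28
f 27 28 21
f 28 19 29
f 28 29 21
f 29 19 30
f 29 30 21
f 30 19 31
f 30 31 21
f 31 19 32
f 31 32 21
f 32 19 20
f 32 20 21
f 34 33 36
f 34 36 35
f 36 33 37
f 36 37 35
f 37 33 38
f 37 38 35
f 38 33 39
f 38 39 35
f 39 33 40
f 39 40 35
f 40 33 41
f 40 41 35
f 41 33 42
f 41 42 35
f 42 33 43
f 42 43 35
f 43 33 44
f 43 44 35
f 44 33 45
f 44 45 35
f 45 33 46
f 45 46 35
f 46 33 34
f 46 34 35
f 48 47 50
f 48 50 49
f 50 47 51
f 50 51 49
f 51 47 52
f 51 52 49
f 52 47 53
f 52 53 49
f 53 47 54
f 53 54 49
f 54 47 55
f 54 55 49
f 55 47 56
f 55 56 49
f 56 47 57
f 56 57 49
f 57 47 58
f 57 58 49
f 58 47 59
f 58 59 49
f 59 47 48
f 59 48 49
f 61 60 63
f 61 63 62
f 63 60 64
f 63 64 62
f 64 60 65
f 64 65 62
f 65 60 66
f 65 66 62
f 66 60 67
f 66 67 62
f 67 60 68
f 67 68 62
f 68 60 69
f 68 69 62
f 69 60 70
f 69 70 62
f 70 60 71
f 70 71 62
f 71 60 72
f 71 72 62
f 72 60 73
f 72 73 62
f 73 60 74
f 73 74 62
f 74 60 61
f 74 61 62



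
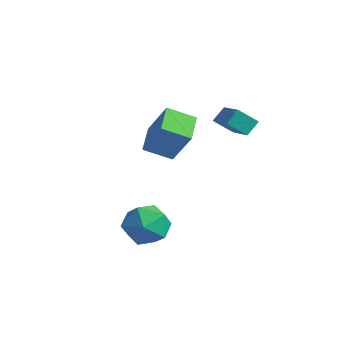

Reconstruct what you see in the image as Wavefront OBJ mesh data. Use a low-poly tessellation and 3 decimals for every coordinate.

v 1.051 -2.203 -0.824
v 1.707 -1.362 -0.465
v 2.453 -2.898 -1.755
v 3.109 -2.057 -1.396
v 2.75 -2.839 -0.671
v 1.884 -2.41 -0.096
v 2.276 -1.85 -2.124
v 1.41 -1.421 -1.549
v 2.464 -1.144 -1.268
v 2.757 -1.755 -0.371
v 1.403 -2.505 -1.849
v 1.696 -3.116 -0.952
v 2.332 2.298 2.631
v 1.761 1.71 3.272
v 2.356 2.891 3.197
v 1.785 2.303 3.838
v 3.895 1.557 3.342
v 3.324 0.969 3.983
v 3.919 2.15 3.908
v 3.348 1.562 4.549
v -0.742 0.461 2.261
v 0.267 0.566 3.832
v 0.058 1.37 1.687
v 1.067 1.474 3.258
v 0.113 -0.594 1.782
v 1.122 -0.49 3.353
v 0.913 0.314 1.208
v 1.922 0.419 2.779
f 1 12 6
f 1 6 2
f 1 2 8
f 1 8 11
f 1 11 12
f 2 6 10
f 6 12 5
f 12 11 3
f 11 8 7
f 8 2 9
f 4 10 5
f 4 5 3
f 4 3 7
f 4 7 9
f 4 9 10
f 5 10 6
f 3 5 12
f 7 3 11
f 9 7 8
f 10 9 2
f 14 16 13
f 17 14 13
f 13 16 15
f 15 17 13
f 14 20 16
f 18 14 17
f 18 20 14
f 16 20 15
f 19 17 15
f 15 20 19
f 19 18 17
f 20 18 19
f 22 24 21
f 25 22 21
f 21 24 23
f 23 25 21
f 22 28 24
f 26 22 25
f 26 28 22
f 24 28 23
f 27 25 23
f 23 28 27
f 27 26 25
f 28 26 27



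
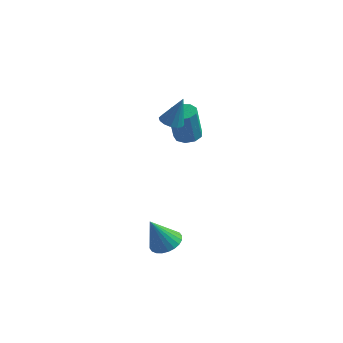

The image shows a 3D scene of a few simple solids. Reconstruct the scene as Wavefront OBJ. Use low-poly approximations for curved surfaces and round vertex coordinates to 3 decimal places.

v 2.867 -0.021 2.544
v 3.493 0.154 2.313
v 3.393 0.281 4.196
v 3.307 0.459 2.316
v 3.003 0.635 2.38
v 2.663 0.636 2.489
v 2.377 0.46 2.612
v 2.223 0.155 2.717
v 2.241 -0.196 2.775
v 2.427 -0.501 2.772
v 2.731 -0.678 2.707
v 3.071 -0.678 2.599
v 3.357 -0.502 2.476
v 3.511 -0.198 2.371
v 3.129 1.631 0.537
v 3.715 2.113 0.669
v 3.537 1.791 2.635
v 2.951 1.309 2.503
v 3.26 2.378 0.671
v 3.082 2.056 2.637
v 2.743 2.293 0.611
v 2.566 1.972 2.577
v 2.407 1.899 0.516
v 2.23 1.577 2.482
v 2.409 1.379 0.431
v 2.231 1.057 2.397
v 2.747 0.977 0.396
v 2.57 0.655 2.361
v 3.264 0.881 0.426
v 3.087 0.559 2.392
v 3.718 1.136 0.509
v 3.54 0.814 2.475
v 3.896 1.622 0.605
v 3.718 1.3 2.571
v 4.041 -3.679 -3.978
v 4.512 -4.457 -4.015
v 3.379 -4.161 -2.242
v 4.749 -4.24 -3.864
v 4.878 -3.937 -3.731
v 4.88 -3.595 -3.635
v 4.754 -3.266 -3.592
v 4.52 -3 -3.607
v 4.213 -2.837 -3.679
v 3.879 -2.802 -3.797
v 3.571 -2.901 -3.942
v 3.334 -3.118 -4.093
v 3.204 -3.421 -4.226
v 3.203 -3.763 -4.321
v 3.328 -4.092 -4.365
v 3.563 -4.358 -4.349
v 3.87 -4.521 -4.277
v 4.203 -4.556 -4.16
f 2 1 4
f 2 4 3
f 4 1 5
f 4 5 3
f 5 1 6
f 5 6 3
f 6 1 7
f 6 7 3
f 7 1 8
f 7 8 3
f 8 1 9
f 8 9 3
f 9 1 10
f 9 10 3
f 10 1 11
f 10 11 3
f 11 1 12
f 11 12 3
f 12 1 13
f 12 13 3
f 13 1 14
f 13 14 3
f 14 1 2
f 14 2 3
f 16 15 19
f 16 19 17
f 17 19 20
f 17 20 18
f 19 15 21
f 19 21 20
f 20 21 22
f 20 22 18
f 21 15 23
f 21 23 22
f 22 23 24
f 22 24 18
f 23 15 25
f 23 25 24
f 24 25 26
f 24 26 18
f 25 15 27
f 25 27 26
f 26 27 28
f 26 28 18
f 27 15 29
f 27 29 28
f 28 29 30
f 28 30 18
f 29 15 31
f 29 31 30
f 30 31 32
f 30 32 18
f 31 15 33
f 31 33 32
f 32 33 34
f 32 34 18
f 33 15 16
f 33 16 34
f 34 16 17
f 34 17 18
f 36 35 38
f 36 38 37
f 38 35 39
f 38 39 37
f 39 35 40
f 39 40 37
f 40 35 41
f 40 41 37
f 41 35 42
f 41 42 37
f 42 35 43
f 42 43 37
f 43 35 44
f 43 44 37
f 44 35 45
f 44 45 37
f 45 35 46
f 45 46 37
f 46 35 47
f 46 47 37
f 47 35 48
f 47 48 37
f 48 35 49
f 48 49 37
f 49 35 50
f 49 50 37
f 50 35 51
f 50 51 37
f 51 35 52
f 51 52 37
f 52 35 36
f 52 36 37



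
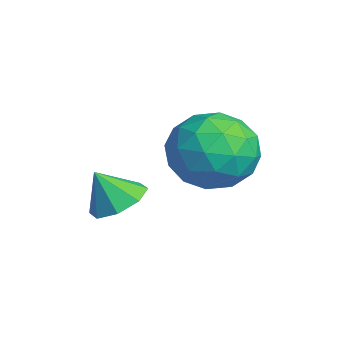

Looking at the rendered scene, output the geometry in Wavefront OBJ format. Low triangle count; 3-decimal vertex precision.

v 3.32 0.997 -1.476
v 3.768 0.371 -1.759
v 3.16 0.443 -0.504
v 4.116 0.798 -1.458
v 3.997 1.342 -1.168
v 3.482 1.683 -1.058
v 2.872 1.623 -1.193
v 2.525 1.196 -1.494
v 2.643 0.652 -1.784
v 3.158 0.31 -1.894
v 3.642 4.26 0.442
v 4.64 3.771 0.945
v 3.22 2.529 -0.405
v 4.218 2.04 0.098
v 3.273 2.355 0.801
v 3.533 3.425 1.325
v 4.327 2.875 -0.785
v 4.587 3.945 -0.261
v 5.063 2.915 0.187
v 4.411 2.594 1.167
v 3.449 3.706 -0.627
v 2.797 3.385 0.353
v 4.178 4.168 0.768
v 3.682 2.132 -0.228
v 3.126 2.318 0.185
v 3.713 2.03 0.481
v 3.528 3.965 0.991
v 4.114 3.677 1.287
v 3.31 2.845 1.202
v 3.746 2.623 -0.747
v 4.332 2.335 -0.451
v 4.147 4.27 0.059
v 4.734 3.982 0.355
v 4.55 3.455 -0.662
v 5.013 3.377 0.618
v 4.765 2.359 0.12
v 4.829 2.85 -0.399
v 4.982 3.479 -0.091
v 4.63 3.188 1.194
v 4.382 2.17 0.696
v 3.827 2.356 1.109
v 3.98 2.985 1.417
v 4.879 2.685 0.748
v 3.478 4.13 -0.156
v 3.23 3.112 -0.654
v 3.88 3.315 -0.877
v 4.033 3.944 -0.569
v 3.095 3.941 0.42
v 2.847 2.923 -0.078
v 2.878 2.821 0.631
v 3.031 3.45 0.939
v 2.981 3.615 -0.208
f 2 1 4
f 2 4 3
f 4 1 5
f 4 5 3
f 5 1 6
f 5 6 3
f 6 1 7
f 6 7 3
f 7 1 8
f 7 8 3
f 8 1 9
f 8 9 3
f 9 1 10
f 9 10 3
f 10 1 2
f 10 2 3
f 11 48 27
f 48 22 51
f 27 51 16
f 48 51 27
f 11 27 23
f 27 16 28
f 23 28 12
f 27 28 23
f 11 23 32
f 23 12 33
f 32 33 18
f 23 33 32
f 11 32 44
f 32 18 47
f 44 47 21
f 32 47 44
f 11 44 48
f 44 21 52
f 48 52 22
f 44 52 48
f 12 28 39
f 28 16 42
f 39 42 20
f 28 42 39
f 16 51 29
f 51 22 50
f 29 50 15
f 51 50 29
f 22 52 49
f 52 21 45
f 49 45 13
f 52 45 49
f 21 47 46
f 47 18 34
f 46 34 17
f 47 34 46
f 18 33 38
f 33 12 35
f 38 35 19
f 33 35 38
f 14 40 26
f 40 20 41
f 26 41 15
f 40 41 26
f 14 26 24
f 26 15 25
f 24 25 13
f 26 25 24
f 14 24 31
f 24 13 30
f 31 30 17
f 24 30 31
f 14 31 36
f 31 17 37
f 36 37 19
f 31 37 36
f 14 36 40
f 36 19 43
f 40 43 20
f 36 43 40
f 15 41 29
f 41 20 42
f 29 42 16
f 41 42 29
f 13 25 49
f 25 15 50
f 49 50 22
f 25 50 49
f 17 30 46
f 30 13 45
f 46 45 21
f 30 45 46
f 19 37 38
f 37 17 34
f 38 34 18
f 37 34 38
f 20 43 39
f 43 19 35
f 39 35 12
f 43 35 39



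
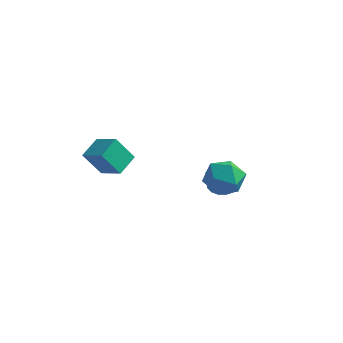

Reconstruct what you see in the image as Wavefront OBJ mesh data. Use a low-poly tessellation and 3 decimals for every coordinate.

v 1.653 1.165 -3.599
v 2.365 1.588 -3.533
v 2.458 1.277 -2.555
v 1.747 0.855 -2.621
v 2.088 1.85 -3.423
v 2.181 1.54 -2.445
v 1.711 1.956 -3.353
v 1.804 1.646 -2.376
v 1.321 1.88 -3.34
v 1.414 1.57 -2.363
v 1.008 1.641 -3.386
v 1.101 1.331 -2.409
v 0.842 1.293 -3.481
v 0.935 0.982 -2.503
v 0.862 0.915 -3.603
v 0.955 0.605 -2.625
v 1.064 0.595 -3.724
v 1.157 0.285 -2.746
v 1.4 0.405 -3.816
v 1.493 0.095 -2.838
v 1.795 0.389 -3.858
v 1.888 0.079 -2.881
v 2.157 0.552 -3.841
v 2.25 0.241 -2.864
v 2.404 0.854 -3.769
v 2.497 0.544 -2.791
v 2.479 1.228 -3.657
v 2.572 0.918 -2.68
v 2.173 -0.953 -1.135
v 3.178 -0.55 -1.511
v 3.022 -2.47 -0.489
v 4.027 -2.067 -0.865
v 3.497 -1.556 0.014
v 2.973 -0.619 -0.386
v 3.227 -2.401 -1.614
v 2.703 -1.464 -2.014
v 3.83 -1.446 -1.807
v 3.997 -0.923 -0.801
v 2.203 -2.097 -1.199
v 2.37 -1.574 -0.193
v -4.3 -2.535 -1.198
v -2.976 -2.878 -0.582
v -4.213 -1.288 -0.689
v -2.889 -1.631 -0.072
v -3.531 -2.029 -2.568
v -2.207 -2.372 -1.951
v -3.444 -0.782 -2.058
v -2.12 -1.125 -1.442
f 2 1 5
f 2 5 3
f 3 5 6
f 3 6 4
f 5 1 7
f 5 7 6
f 6 7 8
f 6 8 4
f 7 1 9
f 7 9 8
f 8 9 10
f 8 10 4
f 9 1 11
f 9 11 10
f 10 11 12
f 10 12 4
f 11 1 13
f 11 13 12
f 12 13 14
f 12 14 4
f 13 1 15
f 13 15 14
f 14 15 16
f 14 16 4
f 15 1 17
f 15 17 16
f 16 17 18
f 16 18 4
f 17 1 19
f 17 19 18
f 18 19 20
f 18 20 4
f 19 1 21
f 19 21 20
f 20 21 22
f 20 22 4
f 21 1 23
f 21 23 22
f 22 23 24
f 22 24 4
f 23 1 25
f 23 25 24
f 24 25 26
f 24 26 4
f 25 1 27
f 25 27 26
f 26 27 28
f 26 28 4
f 27 1 2
f 27 2 28
f 28 2 3
f 28 3 4
f 29 40 34
f 29 34 30
f 29 30 36
f 29 36 39
f 29 39 40
f 30 34 38
f 34 40 33
f 40 39 31
f 39 36 35
f 36 30 37
f 32 38 33
f 32 33 31
f 32 31 35
f 32 35 37
f 32 37 38
f 33 38 34
f 31 33 40
f 35 31 39
f 37 35 36
f 38 37 30
f 42 44 41
f 45 42 41
f 41 44 43
f 43 45 41
f 42 48 44
f 46 42 45
f 46 48 42
f 44 48 43
f 47 45 43
f 43 48 47
f 47 46 45
f 48 46 47



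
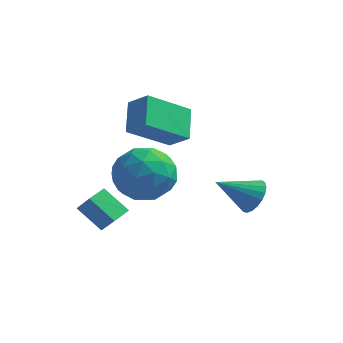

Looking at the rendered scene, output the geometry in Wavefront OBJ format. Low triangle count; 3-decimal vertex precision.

v -1.154 -1.544 0.42
v -1.501 -0.49 1.274
v -1.974 -1.326 -0.182
v -2.321 -0.273 0.672
v -0.039 -0.307 -0.652
v -0.386 0.746 0.202
v -0.859 -0.09 -1.254
v -1.206 0.964 -0.4
v -0.553 -1.226 -1.039
v -0.026 -1.561 -2.087
v -2.314 -1.759 -1.753
v -1.787 -2.094 -2.801
v -1.583 -2.735 -1.783
v -0.494 -2.406 -1.343
v -1.846 -0.914 -2.497
v -0.757 -0.585 -2.057
v -0.826 -1.368 -2.989
v -0.663 -2.494 -2.547
v -1.677 -0.826 -1.293
v -1.514 -1.952 -0.851
v -0.135 -1.346 -1.501
v -2.205 -1.974 -2.339
v -2.085 -2.351 -1.741
v -1.776 -2.547 -2.357
v -0.41 -1.843 -1.063
v -0.101 -2.04 -1.679
v -1.016 -2.73 -1.5
v -2.239 -1.28 -2.161
v -1.93 -1.477 -2.777
v -0.564 -0.773 -1.483
v -0.255 -0.969 -2.099
v -1.324 -0.59 -2.34
v -0.295 -1.43 -2.646
v -1.33 -1.744 -3.066
v -1.365 -1.05 -2.887
v -0.725 -0.856 -2.628
v -0.2 -2.092 -2.387
v -1.235 -2.405 -2.806
v -1.115 -2.782 -2.209
v -0.475 -2.588 -1.949
v -0.67 -1.979 -2.917
v -1.105 -0.915 -1.034
v -2.14 -1.228 -1.453
v -1.865 -0.732 -1.891
v -1.225 -0.538 -1.631
v -1.01 -1.576 -0.774
v -2.045 -1.89 -1.194
v -1.615 -2.464 -1.212
v -0.975 -2.27 -0.953
v -1.67 -1.341 -0.923
v 1.917 0.871 -3.784
v 2.447 0.553 -3.326
v 0.743 0.169 -2.916
v 2.39 0.831 -3.178
v 2.251 1.116 -3.135
v 2.054 1.359 -3.205
v 1.833 1.518 -3.374
v 1.627 1.564 -3.615
v 1.471 1.491 -3.885
v 1.392 1.311 -4.137
v 1.404 1.055 -4.329
v 1.504 0.767 -4.426
v 1.676 0.497 -4.412
v 1.889 0.291 -4.29
v 2.107 0.187 -4.081
v 2.292 0.2 -3.82
v 2.412 0.329 -3.553
v -1.834 -3.866 -3.601
v -2.779 -3.733 -2.81
v -1.638 -3.087 -3.499
v -2.583 -2.953 -2.707
v -1.257 -4.107 -2.873
v -2.202 -3.973 -2.081
v -1.061 -3.327 -2.77
v -2.006 -3.194 -1.979
f 2 4 1
f 5 2 1
f 1 4 3
f 3 5 1
f 2 8 4
f 6 2 5
f 6 8 2
f 4 8 3
f 7 5 3
f 3 8 7
f 7 6 5
f 8 6 7
f 9 46 25
f 46 20 49
f 25 49 14
f 46 49 25
f 9 25 21
f 25 14 26
f 21 26 10
f 25 26 21
f 9 21 30
f 21 10 31
f 30 31 16
f 21 31 30
f 9 30 42
f 30 16 45
f 42 45 19
f 30 45 42
f 9 42 46
f 42 19 50
f 46 50 20
f 42 50 46
f 10 26 37
f 26 14 40
f 37 40 18
f 26 40 37
f 14 49 27
f 49 20 48
f 27 48 13
f 49 48 27
f 20 50 47
f 50 19 43
f 47 43 11
f 50 43 47
f 19 45 44
f 45 16 32
f 44 32 15
f 45 32 44
f 16 31 36
f 31 10 33
f 36 33 17
f 31 33 36
f 12 38 24
f 38 18 39
f 24 39 13
f 38 39 24
f 12 24 22
f 24 13 23
f 22 23 11
f 24 23 22
f 12 22 29
f 22 11 28
f 29 28 15
f 22 28 29
f 12 29 34
f 29 15 35
f 34 35 17
f 29 35 34
f 12 34 38
f 34 17 41
f 38 41 18
f 34 41 38
f 13 39 27
f 39 18 40
f 27 40 14
f 39 40 27
f 11 23 47
f 23 13 48
f 47 48 20
f 23 48 47
f 15 28 44
f 28 11 43
f 44 43 19
f 28 43 44
f 17 35 36
f 35 15 32
f 36 32 16
f 35 32 36
f 18 41 37
f 41 17 33
f 37 33 10
f 41 33 37
f 52 51 54
f 52 54 53
f 54 51 55
f 54 55 53
f 55 51 56
f 55 56 53
f 56 51 57
f 56 57 53
f 57 51 58
f 57 58 53
f 58 51 59
f 58 59 53
f 59 51 60
f 59 60 53
f 60 51 61
f 60 61 53
f 61 51 62
f 61 62 53
f 62 51 63
f 62 63 53
f 63 51 64
f 63 64 53
f 64 51 65
f 64 65 53
f 65 51 66
f 65 66 53
f 66 51 67
f 66 67 53
f 67 51 52
f 67 52 53
f 69 71 68
f 72 69 68
f 68 71 70
f 70 72 68
f 69 75 71
f 73 69 72
f 73 75 69
f 71 75 70
f 74 72 70
f 70 75 74
f 74 73 72
f 75 73 74



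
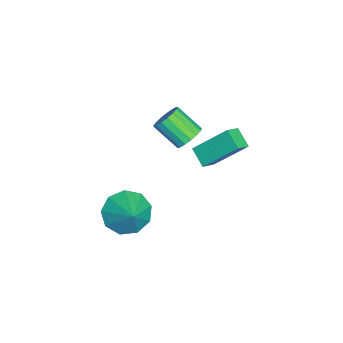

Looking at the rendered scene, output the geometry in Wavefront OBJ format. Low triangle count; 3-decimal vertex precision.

v -3.062 1.518 2.21
v -2.433 1.426 2.422
v -2.869 0.411 3.282
v -3.498 0.502 3.07
v -2.55 1.647 2.623
v -2.987 0.632 3.483
v -2.785 1.838 2.73
v -3.222 0.823 3.589
v -3.083 1.956 2.717
v -3.52 0.94 3.576
v -3.376 1.973 2.588
v -3.813 0.958 3.448
v -3.597 1.886 2.373
v -4.034 0.871 3.232
v -3.696 1.714 2.12
v -4.133 0.699 2.98
v -3.649 1.498 1.888
v -4.086 0.483 2.748
v -3.468 1.286 1.73
v -3.904 0.271 2.59
v -3.193 1.127 1.682
v -3.63 0.112 2.541
v -2.889 1.058 1.755
v -3.326 0.042 2.614
v -2.624 1.094 1.932
v -3.061 0.078 2.791
v -2.459 1.227 2.173
v -2.896 0.211 3.032
v -1.502 -0.836 -1.523
v -0.782 -1.013 -2.281
v -0.438 -0.384 -0.617
v -1.03 -0.333 -2.328
v -1.499 0.111 -1.999
v -1.97 0.112 -1.448
v -2.221 -0.33 -0.931
v -2.137 -1.009 -0.692
v -1.755 -1.607 -0.842
v -1.256 -1.845 -1.311
v -0.871 -1.61 -1.879
v -2.155 2.162 2.645
v -2.204 3.504 3.946
v -1.519 2.646 2.17
v -1.568 3.988 3.471
v -1.572 1.792 3.049
v -1.621 3.134 4.35
v -0.936 2.276 2.574
v -0.985 3.618 3.875
f 2 1 5
f 2 5 3
f 3 5 6
f 3 6 4
f 5 1 7
f 5 7 6
f 6 7 8
f 6 8 4
f 7 1 9
f 7 9 8
f 8 9 10
f 8 10 4
f 9 1 11
f 9 11 10
f 10 11 12
f 10 12 4
f 11 1 13
f 11 13 12
f 12 13 14
f 12 14 4
f 13 1 15
f 13 15 14
f 14 15 16
f 14 16 4
f 15 1 17
f 15 17 16
f 16 17 18
f 16 18 4
f 17 1 19
f 17 19 18
f 18 19 20
f 18 20 4
f 19 1 21
f 19 21 20
f 20 21 22
f 20 22 4
f 21 1 23
f 21 23 22
f 22 23 24
f 22 24 4
f 23 1 25
f 23 25 24
f 24 25 26
f 24 26 4
f 25 1 27
f 25 27 26
f 26 27 28
f 26 28 4
f 27 1 2
f 27 2 28
f 28 2 3
f 28 3 4
f 30 29 32
f 30 32 31
f 32 29 33
f 32 33 31
f 33 29 34
f 33 34 31
f 34 29 35
f 34 35 31
f 35 29 36
f 35 36 31
f 36 29 37
f 36 37 31
f 37 29 38
f 37 38 31
f 38 29 39
f 38 39 31
f 39 29 30
f 39 30 31
f 41 43 40
f 44 41 40
f 40 43 42
f 42 44 40
f 41 47 43
f 45 41 44
f 45 47 41
f 43 47 42
f 46 44 42
f 42 47 46
f 46 45 44
f 47 45 46



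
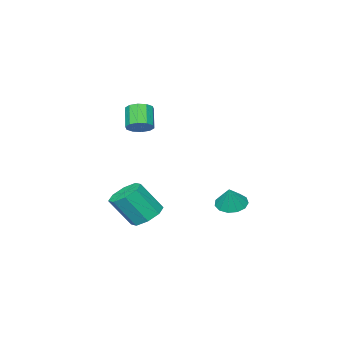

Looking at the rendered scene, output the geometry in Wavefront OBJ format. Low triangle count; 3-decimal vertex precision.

v -0.643 -3.058 3.411
v 0.021 -3.104 3.778
v -0.613 -3.808 4.836
v -1.277 -3.762 4.469
v -0.193 -2.708 3.913
v -0.827 -3.412 4.971
v -0.579 -2.446 3.857
v -1.212 -3.15 4.915
v -0.989 -2.418 3.63
v -1.622 -3.121 4.688
v -1.267 -2.634 3.319
v -1.901 -3.338 4.378
v -1.307 -3.012 3.044
v -1.941 -3.716 4.102
v -1.093 -3.408 2.909
v -1.727 -4.112 3.967
v -0.708 -3.67 2.965
v -1.341 -4.374 4.023
v -0.298 -3.699 3.192
v -0.931 -4.402 4.25
v -0.019 -3.482 3.502
v -0.653 -4.186 4.561
v -1.279 -3.208 -3.159
v -0.623 -3.756 -3.751
v 0.255 -4.56 -2.034
v -0.401 -4.012 -1.441
v -0.336 -3.038 -3.562
v 0.543 -3.843 -1.845
v -0.601 -2.42 -3.136
v 0.278 -3.224 -1.419
v -1.263 -2.263 -2.724
v -0.385 -3.068 -1.007
v -1.935 -2.66 -2.566
v -1.057 -3.464 -0.849
v -2.223 -3.377 -2.755
v -1.344 -4.182 -1.038
v -1.958 -3.996 -3.181
v -1.079 -4.8 -1.464
v -1.295 -4.152 -3.593
v -0.417 -4.957 -1.876
v -3.686 0.631 -1.787
v -2.989 0.102 -1.948
v -3.154 0.969 -0.593
v -2.869 0.553 -2.13
v -3.007 1.03 -2.202
v -3.362 1.379 -2.143
v -3.819 1.492 -1.971
v -4.234 1.331 -1.74
v -4.475 0.948 -1.524
v -4.466 0.464 -1.392
v -4.209 0.034 -1.385
v -3.786 -0.207 -1.505
v -3.332 -0.182 -1.715
f 2 1 5
f 2 5 3
f 3 5 6
f 3 6 4
f 5 1 7
f 5 7 6
f 6 7 8
f 6 8 4
f 7 1 9
f 7 9 8
f 8 9 10
f 8 10 4
f 9 1 11
f 9 11 10
f 10 11 12
f 10 12 4
f 11 1 13
f 11 13 12
f 12 13 14
f 12 14 4
f 13 1 15
f 13 15 14
f 14 15 16
f 14 16 4
f 15 1 17
f 15 17 16
f 16 17 18
f 16 18 4
f 17 1 19
f 17 19 18
f 18 19 20
f 18 20 4
f 19 1 21
f 19 21 20
f 20 21 22
f 20 22 4
f 21 1 2
f 21 2 22
f 22 2 3
f 22 3 4
f 24 23 27
f 24 27 25
f 25 27 28
f 25 28 26
f 27 23 29
f 27 29 28
f 28 29 30
f 28 30 26
f 29 23 31
f 29 31 30
f 30 31 32
f 30 32 26
f 31 23 33
f 31 33 32
f 32 33 34
f 32 34 26
f 33 23 35
f 33 35 34
f 34 35 36
f 34 36 26
f 35 23 37
f 35 37 36
f 36 37 38
f 36 38 26
f 37 23 39
f 37 39 38
f 38 39 40
f 38 40 26
f 39 23 24
f 39 24 40
f 40 24 25
f 40 25 26
f 42 41 44
f 42 44 43
f 44 41 45
f 44 45 43
f 45 41 46
f 45 46 43
f 46 41 47
f 46 47 43
f 47 41 48
f 47 48 43
f 48 41 49
f 48 49 43
f 49 41 50
f 49 50 43
f 50 41 51
f 50 51 43
f 51 41 52
f 51 52 43
f 52 41 53
f 52 53 43
f 53 41 42
f 53 42 43



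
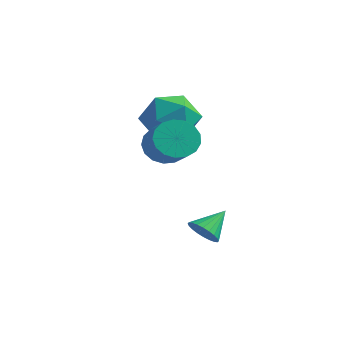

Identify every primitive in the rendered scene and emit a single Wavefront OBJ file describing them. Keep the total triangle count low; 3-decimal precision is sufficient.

v 2.847 1.945 -2.477
v 3.178 1.573 -2.043
v 2.973 2.935 -1.723
v 3.37 1.661 -2.19
v 3.482 1.792 -2.381
v 3.498 1.947 -2.587
v 3.415 2.101 -2.775
v 3.245 2.231 -2.919
v 3.015 2.318 -2.995
v 2.759 2.349 -2.992
v 2.517 2.317 -2.91
v 2.325 2.23 -2.763
v 2.212 2.098 -2.572
v 2.197 1.944 -2.367
v 2.28 1.79 -2.178
v 2.449 1.659 -2.035
v 2.679 1.572 -1.959
v 2.935 1.542 -1.962
v -1.599 4.261 1.955
v -0.592 4.68 2.452
v -0.548 3.26 0.668
v 0.459 3.679 1.165
v -0.228 2.902 1.766
v -0.878 3.521 2.561
v -0.262 4.419 0.559
v -0.912 5.038 1.354
v 0.234 4.778 1.589
v 0.255 3.84 2.336
v -1.395 4.1 0.784
v -1.374 3.162 1.531
v 1.418 1.603 1.352
v 1.677 1.237 0.642
v 2.782 0.63 1.358
v 2.522 0.997 2.068
v 1.87 1.59 0.644
v 2.974 0.983 1.361
v 1.959 1.946 0.808
v 3.063 1.339 1.525
v 1.924 2.224 1.097
v 3.028 1.617 1.814
v 1.773 2.359 1.444
v 2.877 1.752 2.161
v 1.541 2.321 1.77
v 2.645 1.714 2.487
v 1.28 2.119 2
v 2.385 1.512 2.717
v 1.051 1.799 2.082
v 2.156 1.192 2.799
v 0.906 1.434 1.996
v 2.011 0.827 2.713
v 0.878 1.108 1.762
v 1.983 0.501 2.479
v 0.974 0.895 1.435
v 2.079 0.288 2.152
v 1.172 0.845 1.088
v 2.276 0.238 1.805
v 1.425 0.968 0.802
v 2.53 0.361 1.519
f 2 1 4
f 2 4 3
f 4 1 5
f 4 5 3
f 5 1 6
f 5 6 3
f 6 1 7
f 6 7 3
f 7 1 8
f 7 8 3
f 8 1 9
f 8 9 3
f 9 1 10
f 9 10 3
f 10 1 11
f 10 11 3
f 11 1 12
f 11 12 3
f 12 1 13
f 12 13 3
f 13 1 14
f 13 14 3
f 14 1 15
f 14 15 3
f 15 1 16
f 15 16 3
f 16 1 17
f 16 17 3
f 17 1 18
f 17 18 3
f 18 1 2
f 18 2 3
f 19 30 24
f 19 24 20
f 19 20 26
f 19 26 29
f 19 29 30
f 20 24 28
f 24 30 23
f 30 29 21
f 29 26 25
f 26 20 27
f 22 28 23
f 22 23 21
f 22 21 25
f 22 25 27
f 22 27 28
f 23 28 24
f 21 23 30
f 25 21 29
f 27 25 26
f 28 27 20
f 32 31 35
f 32 35 33
f 33 35 36
f 33 36 34
f 35 31 37
f 35 37 36
f 36 37 38
f 36 38 34
f 37 31 39
f 37 39 38
f 38 39 40
f 38 40 34
f 39 31 41
f 39 41 40
f 40 41 42
f 40 42 34
f 41 31 43
f 41 43 42
f 42 43 44
f 42 44 34
f 43 31 45
f 43 45 44
f 44 45 46
f 44 46 34
f 45 31 47
f 45 47 46
f 46 47 48
f 46 48 34
f 47 31 49
f 47 49 48
f 48 49 50
f 48 50 34
f 49 31 51
f 49 51 50
f 50 51 52
f 50 52 34
f 51 31 53
f 51 53 52
f 52 53 54
f 52 54 34
f 53 31 55
f 53 55 54
f 54 55 56
f 54 56 34
f 55 31 57
f 55 57 56
f 56 57 58
f 56 58 34
f 57 31 32
f 57 32 58
f 58 32 33
f 58 33 34



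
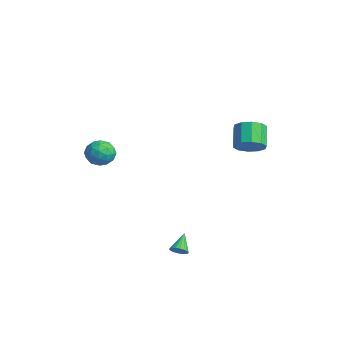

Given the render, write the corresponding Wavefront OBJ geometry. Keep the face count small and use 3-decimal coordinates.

v 4.311 -1.915 -4.3
v 4.679 -2.008 -3.902
v 3.549 -1.245 -3.44
v 4.755 -1.797 -3.998
v 4.744 -1.609 -4.154
v 4.647 -1.481 -4.34
v 4.484 -1.44 -4.517
v 4.286 -1.492 -4.651
v 4.093 -1.628 -4.716
v 3.944 -1.821 -4.698
v 3.867 -2.033 -4.602
v 3.878 -2.221 -4.446
v 3.975 -2.348 -4.261
v 4.138 -2.39 -4.083
v 4.336 -2.337 -3.949
v 4.529 -2.201 -3.884
v 4.002 2.447 2.851
v 4.524 3.215 3
v 3.519 3.7 4.017
v 2.998 2.933 3.869
v 4.149 3.333 2.573
v 3.144 3.819 3.59
v 3.717 3.113 2.252
v 2.712 3.598 3.269
v 3.395 2.638 2.16
v 2.39 3.124 3.177
v 3.305 2.091 2.332
v 2.3 2.576 3.349
v 3.481 1.68 2.703
v 2.476 2.165 3.72
v 3.856 1.561 3.13
v 2.851 2.047 4.147
v 4.288 1.782 3.451
v 3.283 2.267 4.468
v 4.61 2.256 3.543
v 3.605 2.742 4.56
v 4.7 2.804 3.371
v 3.695 3.289 4.388
v -4.393 -2.666 0.164
v -3.453 -2.543 -0.115
v -4.267 -4.237 -0.105
v -3.327 -4.114 -0.384
v -3.583 -3.986 0.562
v -3.66 -3.014 0.728
v -4.06 -3.766 -0.948
v -4.137 -2.794 -0.782
v -3.247 -3.223 -0.802
v -2.952 -3.359 0.131
v -4.768 -3.421 -0.351
v -4.473 -3.557 0.582
v -3.934 -2.466 0.048
v -3.786 -4.314 -0.268
v -3.936 -4.238 0.288
v -3.384 -4.166 0.124
v -4.056 -2.744 0.544
v -3.503 -2.671 0.38
v -3.58 -3.519 0.778
v -4.217 -4.109 -0.6
v -3.664 -4.036 -0.764
v -4.336 -2.614 -0.344
v -3.784 -2.542 -0.508
v -4.14 -3.261 -0.998
v -3.26 -2.794 -0.52
v -3.186 -3.717 -0.678
v -3.617 -3.512 -1.01
v -3.662 -2.941 -0.912
v -3.087 -2.874 0.029
v -3.013 -3.797 -0.129
v -3.163 -3.722 0.427
v -3.209 -3.151 0.525
v -2.966 -3.273 -0.375
v -4.707 -2.983 -0.091
v -4.633 -3.906 -0.249
v -4.511 -3.629 -0.745
v -4.557 -3.058 -0.647
v -4.534 -3.063 0.458
v -4.46 -3.986 0.3
v -4.058 -3.839 0.692
v -4.103 -3.268 0.79
v -4.754 -3.507 0.155
f 2 1 4
f 2 4 3
f 4 1 5
f 4 5 3
f 5 1 6
f 5 6 3
f 6 1 7
f 6 7 3
f 7 1 8
f 7 8 3
f 8 1 9
f 8 9 3
f 9 1 10
f 9 10 3
f 10 1 11
f 10 11 3
f 11 1 12
f 11 12 3
f 12 1 13
f 12 13 3
f 13 1 14
f 13 14 3
f 14 1 15
f 14 15 3
f 15 1 16
f 15 16 3
f 16 1 2
f 16 2 3
f 18 17 21
f 18 21 19
f 19 21 22
f 19 22 20
f 21 17 23
f 21 23 22
f 22 23 24
f 22 24 20
f 23 17 25
f 23 25 24
f 24 25 26
f 24 26 20
f 25 17 27
f 25 27 26
f 26 27 28
f 26 28 20
f 27 17 29
f 27 29 28
f 28 29 30
f 28 30 20
f 29 17 31
f 29 31 30
f 30 31 32
f 30 32 20
f 31 17 33
f 31 33 32
f 32 33 34
f 32 34 20
f 33 17 35
f 33 35 34
f 34 35 36
f 34 36 20
f 35 17 37
f 35 37 36
f 36 37 38
f 36 38 20
f 37 17 18
f 37 18 38
f 38 18 19
f 38 19 20
f 39 76 55
f 76 50 79
f 55 79 44
f 76 79 55
f 39 55 51
f 55 44 56
f 51 56 40
f 55 56 51
f 39 51 60
f 51 40 61
f 60 61 46
f 51 61 60
f 39 60 72
f 60 46 75
f 72 75 49
f 60 75 72
f 39 72 76
f 72 49 80
f 76 80 50
f 72 80 76
f 40 56 67
f 56 44 70
f 67 70 48
f 56 70 67
f 44 79 57
f 79 50 78
f 57 78 43
f 79 78 57
f 50 80 77
f 80 49 73
f 77 73 41
f 80 73 77
f 49 75 74
f 75 46 62
f 74 62 45
f 75 62 74
f 46 61 66
f 61 40 63
f 66 63 47
f 61 63 66
f 42 68 54
f 68 48 69
f 54 69 43
f 68 69 54
f 42 54 52
f 54 43 53
f 52 53 41
f 54 53 52
f 42 52 59
f 52 41 58
f 59 58 45
f 52 58 59
f 42 59 64
f 59 45 65
f 64 65 47
f 59 65 64
f 42 64 68
f 64 47 71
f 68 71 48
f 64 71 68
f 43 69 57
f 69 48 70
f 57 70 44
f 69 70 57
f 41 53 77
f 53 43 78
f 77 78 50
f 53 78 77
f 45 58 74
f 58 41 73
f 74 73 49
f 58 73 74
f 47 65 66
f 65 45 62
f 66 62 46
f 65 62 66
f 48 71 67
f 71 47 63
f 67 63 40
f 71 63 67

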